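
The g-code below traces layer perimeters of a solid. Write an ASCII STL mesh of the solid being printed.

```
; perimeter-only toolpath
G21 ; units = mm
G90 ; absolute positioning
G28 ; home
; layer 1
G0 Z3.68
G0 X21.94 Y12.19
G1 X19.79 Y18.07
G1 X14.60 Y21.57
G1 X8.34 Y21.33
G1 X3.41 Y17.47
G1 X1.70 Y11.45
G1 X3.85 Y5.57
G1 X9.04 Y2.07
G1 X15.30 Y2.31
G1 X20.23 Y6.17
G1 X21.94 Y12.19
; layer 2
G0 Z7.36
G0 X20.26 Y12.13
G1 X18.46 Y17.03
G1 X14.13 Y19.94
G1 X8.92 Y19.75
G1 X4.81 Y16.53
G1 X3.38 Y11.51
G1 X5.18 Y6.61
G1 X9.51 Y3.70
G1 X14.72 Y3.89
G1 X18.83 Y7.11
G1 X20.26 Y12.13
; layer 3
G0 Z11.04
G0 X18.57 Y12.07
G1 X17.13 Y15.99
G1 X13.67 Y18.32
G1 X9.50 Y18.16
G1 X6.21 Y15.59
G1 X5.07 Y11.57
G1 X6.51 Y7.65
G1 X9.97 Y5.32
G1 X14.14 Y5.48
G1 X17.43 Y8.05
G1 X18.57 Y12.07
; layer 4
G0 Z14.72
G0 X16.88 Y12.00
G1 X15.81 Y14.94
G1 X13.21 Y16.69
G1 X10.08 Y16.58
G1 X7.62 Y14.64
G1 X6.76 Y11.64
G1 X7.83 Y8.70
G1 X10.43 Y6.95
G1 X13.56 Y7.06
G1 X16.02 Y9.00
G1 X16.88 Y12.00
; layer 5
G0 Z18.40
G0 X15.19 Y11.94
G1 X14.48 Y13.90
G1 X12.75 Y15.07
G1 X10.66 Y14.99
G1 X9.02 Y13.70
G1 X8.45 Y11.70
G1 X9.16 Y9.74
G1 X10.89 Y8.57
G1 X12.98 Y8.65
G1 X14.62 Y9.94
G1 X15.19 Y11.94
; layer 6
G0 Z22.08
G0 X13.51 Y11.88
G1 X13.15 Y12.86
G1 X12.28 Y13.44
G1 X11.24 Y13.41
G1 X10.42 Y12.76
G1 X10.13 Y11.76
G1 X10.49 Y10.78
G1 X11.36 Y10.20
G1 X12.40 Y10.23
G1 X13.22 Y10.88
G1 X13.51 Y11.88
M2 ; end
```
solid part
  facet normal 0.0000 0.0000 -1.0000
    outer loop
      vertex 15.06 23.19 0.00
      vertex 21.12 19.11 0.00
      vertex 23.63 12.25 0.00
    endloop
  endfacet
  facet normal 0.0000 0.0000 -1.0000
    outer loop
      vertex 7.76 22.92 0.00
      vertex 15.06 23.19 0.00
      vertex 23.63 12.25 0.00
    endloop
  endfacet
  facet normal 0.0000 0.0000 -1.0000
    outer loop
      vertex 2.01 18.41 0.00
      vertex 7.76 22.92 0.00
      vertex 23.63 12.25 0.00
    endloop
  endfacet
  facet normal 0.0000 0.0000 -1.0000
    outer loop
      vertex 0.01 11.39 0.00
      vertex 2.01 18.41 0.00
      vertex 23.63 12.25 0.00
    endloop
  endfacet
  facet normal 0.0000 0.0000 -1.0000
    outer loop
      vertex 2.52 4.53 0.00
      vertex 0.01 11.39 0.00
      vertex 23.63 12.25 0.00
    endloop
  endfacet
  facet normal 0.0000 0.0000 -1.0000
    outer loop
      vertex 8.58 0.45 0.00
      vertex 2.52 4.53 0.00
      vertex 23.63 12.25 0.00
    endloop
  endfacet
  facet normal 0.0000 0.0000 -1.0000
    outer loop
      vertex 15.88 0.72 0.00
      vertex 8.58 0.45 0.00
      vertex 23.63 12.25 0.00
    endloop
  endfacet
  facet normal 0.0000 0.0000 -1.0000
    outer loop
      vertex 21.63 5.23 0.00
      vertex 15.88 0.72 0.00
      vertex 23.63 12.25 0.00
    endloop
  endfacet
  facet normal 0.8608 0.3149 0.3999
    outer loop
      vertex 23.63 12.25 0.00
      vertex 21.12 19.11 0.00
      vertex 11.82 11.82 25.76
    endloop
  endfacet
  facet normal 0.5119 0.7603 0.4000
    outer loop
      vertex 21.12 19.11 0.00
      vertex 15.06 23.19 0.00
      vertex 11.82 11.82 25.76
    endloop
  endfacet
  facet normal -0.0339 0.9159 0.4000
    outer loop
      vertex 15.06 23.19 0.00
      vertex 7.76 22.92 0.00
      vertex 11.82 11.82 25.76
    endloop
  endfacet
  facet normal -0.5657 0.7212 0.3999
    outer loop
      vertex 7.76 22.92 0.00
      vertex 2.01 18.41 0.00
      vertex 11.82 11.82 25.76
    endloop
  endfacet
  facet normal -0.8815 0.2511 0.3999
    outer loop
      vertex 2.01 18.41 0.00
      vertex 0.01 11.39 0.00
      vertex 11.82 11.82 25.76
    endloop
  endfacet
  facet normal -0.8608 -0.3149 0.3999
    outer loop
      vertex 0.01 11.39 0.00
      vertex 2.52 4.53 0.00
      vertex 11.82 11.82 25.76
    endloop
  endfacet
  facet normal -0.5119 -0.7603 0.4000
    outer loop
      vertex 2.52 4.53 0.00
      vertex 8.58 0.45 0.00
      vertex 11.82 11.82 25.76
    endloop
  endfacet
  facet normal 0.0339 -0.9159 0.4000
    outer loop
      vertex 8.58 0.45 0.00
      vertex 15.88 0.72 0.00
      vertex 11.82 11.82 25.76
    endloop
  endfacet
  facet normal 0.5657 -0.7212 0.3999
    outer loop
      vertex 15.88 0.72 0.00
      vertex 21.63 5.23 0.00
      vertex 11.82 11.82 25.76
    endloop
  endfacet
  facet normal 0.8815 -0.2511 0.3999
    outer loop
      vertex 21.63 5.23 0.00
      vertex 23.63 12.25 0.00
      vertex 11.82 11.82 25.76
    endloop
  endfacet
endsolid part

The G0 Z moves step by Δz≈3.68 mm. The G1 loops shrink linearly with z, so the solid tapers from its base footprint up to z≈25.8. Closing with a flat bottom cap and the tapered top and triangulating gives 18 facets — a regular 10-sided pyramid, base circumscribed radius ≈ 11.8 mm, apex at z ≈ 25.8 mm.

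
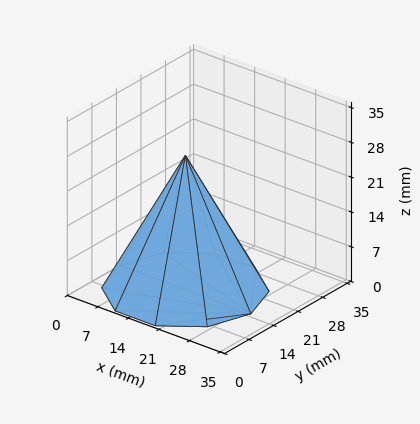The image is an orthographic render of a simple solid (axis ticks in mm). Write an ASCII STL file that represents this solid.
Reading the render: the shape is a regular 10-sided pyramid, base circumscribed radius ≈ 15 mm, apex at z ≈ 27 mm (dimensions read to the nearest mm from the axis ticks). For the STL, each face is triangulated and given an outward normal.

solid part
  facet normal 0.0000 0.0000 -1.0000
    outer loop
      vertex 19.6 29.3 0.0
      vertex 27.1 23.8 0.0
      vertex 30.0 15.0 0.0
    endloop
  endfacet
  facet normal 0.0000 0.0000 -1.0000
    outer loop
      vertex 10.4 29.3 0.0
      vertex 19.6 29.3 0.0
      vertex 30.0 15.0 0.0
    endloop
  endfacet
  facet normal 0.0000 0.0000 -1.0000
    outer loop
      vertex 2.9 23.8 0.0
      vertex 10.4 29.3 0.0
      vertex 30.0 15.0 0.0
    endloop
  endfacet
  facet normal 0.0000 0.0000 -1.0000
    outer loop
      vertex 0.0 15.0 0.0
      vertex 2.9 23.8 0.0
      vertex 30.0 15.0 0.0
    endloop
  endfacet
  facet normal 0.0000 0.0000 -1.0000
    outer loop
      vertex 2.9 6.2 0.0
      vertex 0.0 15.0 0.0
      vertex 30.0 15.0 0.0
    endloop
  endfacet
  facet normal 0.0000 0.0000 -1.0000
    outer loop
      vertex 10.4 0.7 0.0
      vertex 2.9 6.2 0.0
      vertex 30.0 15.0 0.0
    endloop
  endfacet
  facet normal 0.0000 0.0000 -1.0000
    outer loop
      vertex 19.6 0.7 0.0
      vertex 10.4 0.7 0.0
      vertex 30.0 15.0 0.0
    endloop
  endfacet
  facet normal 0.0000 0.0000 -1.0000
    outer loop
      vertex 27.1 6.2 0.0
      vertex 19.6 0.7 0.0
      vertex 30.0 15.0 0.0
    endloop
  endfacet
  facet normal 0.8400 0.2768 0.4667
    outer loop
      vertex 30.0 15.0 0.0
      vertex 27.1 23.8 0.0
      vertex 15.0 15.0 27.0
    endloop
  endfacet
  facet normal 0.5230 0.7132 0.4668
    outer loop
      vertex 27.1 23.8 0.0
      vertex 19.6 29.3 0.0
      vertex 15.0 15.0 27.0
    endloop
  endfacet
  facet normal 0.0000 0.8837 0.4680
    outer loop
      vertex 19.6 29.3 0.0
      vertex 10.4 29.3 0.0
      vertex 15.0 15.0 27.0
    endloop
  endfacet
  facet normal -0.5230 0.7132 0.4668
    outer loop
      vertex 10.4 29.3 0.0
      vertex 2.9 23.8 0.0
      vertex 15.0 15.0 27.0
    endloop
  endfacet
  facet normal -0.8400 0.2768 0.4667
    outer loop
      vertex 2.9 23.8 0.0
      vertex 0.0 15.0 0.0
      vertex 15.0 15.0 27.0
    endloop
  endfacet
  facet normal -0.8400 -0.2768 0.4667
    outer loop
      vertex 0.0 15.0 0.0
      vertex 2.9 6.2 0.0
      vertex 15.0 15.0 27.0
    endloop
  endfacet
  facet normal -0.5230 -0.7132 0.4668
    outer loop
      vertex 2.9 6.2 0.0
      vertex 10.4 0.7 0.0
      vertex 15.0 15.0 27.0
    endloop
  endfacet
  facet normal 0.0000 -0.8837 0.4680
    outer loop
      vertex 10.4 0.7 0.0
      vertex 19.6 0.7 0.0
      vertex 15.0 15.0 27.0
    endloop
  endfacet
  facet normal 0.5230 -0.7132 0.4668
    outer loop
      vertex 19.6 0.7 0.0
      vertex 27.1 6.2 0.0
      vertex 15.0 15.0 27.0
    endloop
  endfacet
  facet normal 0.8400 -0.2768 0.4667
    outer loop
      vertex 27.1 6.2 0.0
      vertex 30.0 15.0 0.0
      vertex 15.0 15.0 27.0
    endloop
  endfacet
endsolid part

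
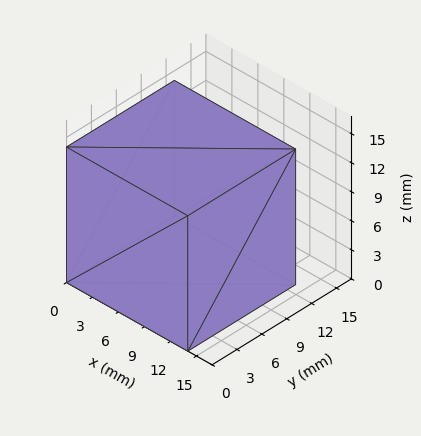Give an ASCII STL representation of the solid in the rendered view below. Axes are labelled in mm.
Reading the render: the shape is a rectangular box, roughly 14 × 13 mm footprint and 14 mm tall (dimensions read to the nearest mm from the axis ticks). For the STL, each face is triangulated and given an outward normal.

solid part
  facet normal 0.0000 0.0000 -1.0000
    outer loop
      vertex 14.000 13.000 0.000
      vertex 14.000 0.000 0.000
      vertex 0.000 0.000 0.000
    endloop
  endfacet
  facet normal 0.0000 0.0000 -1.0000
    outer loop
      vertex 0.000 13.000 0.000
      vertex 14.000 13.000 0.000
      vertex 0.000 0.000 0.000
    endloop
  endfacet
  facet normal 0.0000 0.0000 1.0000
    outer loop
      vertex 0.000 0.000 14.000
      vertex 14.000 0.000 14.000
      vertex 14.000 13.000 14.000
    endloop
  endfacet
  facet normal 0.0000 0.0000 1.0000
    outer loop
      vertex 0.000 0.000 14.000
      vertex 14.000 13.000 14.000
      vertex 0.000 13.000 14.000
    endloop
  endfacet
  facet normal 0.0000 -1.0000 0.0000
    outer loop
      vertex 0.000 0.000 0.000
      vertex 14.000 0.000 0.000
      vertex 14.000 0.000 14.000
    endloop
  endfacet
  facet normal 0.0000 -1.0000 0.0000
    outer loop
      vertex 0.000 0.000 0.000
      vertex 14.000 0.000 14.000
      vertex 0.000 0.000 14.000
    endloop
  endfacet
  facet normal 0.0000 1.0000 0.0000
    outer loop
      vertex 14.000 13.000 14.000
      vertex 14.000 13.000 0.000
      vertex 0.000 13.000 0.000
    endloop
  endfacet
  facet normal 0.0000 1.0000 0.0000
    outer loop
      vertex 0.000 13.000 14.000
      vertex 14.000 13.000 14.000
      vertex 0.000 13.000 0.000
    endloop
  endfacet
  facet normal -1.0000 0.0000 0.0000
    outer loop
      vertex 0.000 13.000 14.000
      vertex 0.000 13.000 0.000
      vertex 0.000 0.000 0.000
    endloop
  endfacet
  facet normal -1.0000 0.0000 0.0000
    outer loop
      vertex 0.000 0.000 14.000
      vertex 0.000 13.000 14.000
      vertex 0.000 0.000 0.000
    endloop
  endfacet
  facet normal 1.0000 0.0000 0.0000
    outer loop
      vertex 14.000 0.000 0.000
      vertex 14.000 13.000 0.000
      vertex 14.000 13.000 14.000
    endloop
  endfacet
  facet normal 1.0000 0.0000 0.0000
    outer loop
      vertex 14.000 0.000 0.000
      vertex 14.000 13.000 14.000
      vertex 14.000 0.000 14.000
    endloop
  endfacet
endsolid part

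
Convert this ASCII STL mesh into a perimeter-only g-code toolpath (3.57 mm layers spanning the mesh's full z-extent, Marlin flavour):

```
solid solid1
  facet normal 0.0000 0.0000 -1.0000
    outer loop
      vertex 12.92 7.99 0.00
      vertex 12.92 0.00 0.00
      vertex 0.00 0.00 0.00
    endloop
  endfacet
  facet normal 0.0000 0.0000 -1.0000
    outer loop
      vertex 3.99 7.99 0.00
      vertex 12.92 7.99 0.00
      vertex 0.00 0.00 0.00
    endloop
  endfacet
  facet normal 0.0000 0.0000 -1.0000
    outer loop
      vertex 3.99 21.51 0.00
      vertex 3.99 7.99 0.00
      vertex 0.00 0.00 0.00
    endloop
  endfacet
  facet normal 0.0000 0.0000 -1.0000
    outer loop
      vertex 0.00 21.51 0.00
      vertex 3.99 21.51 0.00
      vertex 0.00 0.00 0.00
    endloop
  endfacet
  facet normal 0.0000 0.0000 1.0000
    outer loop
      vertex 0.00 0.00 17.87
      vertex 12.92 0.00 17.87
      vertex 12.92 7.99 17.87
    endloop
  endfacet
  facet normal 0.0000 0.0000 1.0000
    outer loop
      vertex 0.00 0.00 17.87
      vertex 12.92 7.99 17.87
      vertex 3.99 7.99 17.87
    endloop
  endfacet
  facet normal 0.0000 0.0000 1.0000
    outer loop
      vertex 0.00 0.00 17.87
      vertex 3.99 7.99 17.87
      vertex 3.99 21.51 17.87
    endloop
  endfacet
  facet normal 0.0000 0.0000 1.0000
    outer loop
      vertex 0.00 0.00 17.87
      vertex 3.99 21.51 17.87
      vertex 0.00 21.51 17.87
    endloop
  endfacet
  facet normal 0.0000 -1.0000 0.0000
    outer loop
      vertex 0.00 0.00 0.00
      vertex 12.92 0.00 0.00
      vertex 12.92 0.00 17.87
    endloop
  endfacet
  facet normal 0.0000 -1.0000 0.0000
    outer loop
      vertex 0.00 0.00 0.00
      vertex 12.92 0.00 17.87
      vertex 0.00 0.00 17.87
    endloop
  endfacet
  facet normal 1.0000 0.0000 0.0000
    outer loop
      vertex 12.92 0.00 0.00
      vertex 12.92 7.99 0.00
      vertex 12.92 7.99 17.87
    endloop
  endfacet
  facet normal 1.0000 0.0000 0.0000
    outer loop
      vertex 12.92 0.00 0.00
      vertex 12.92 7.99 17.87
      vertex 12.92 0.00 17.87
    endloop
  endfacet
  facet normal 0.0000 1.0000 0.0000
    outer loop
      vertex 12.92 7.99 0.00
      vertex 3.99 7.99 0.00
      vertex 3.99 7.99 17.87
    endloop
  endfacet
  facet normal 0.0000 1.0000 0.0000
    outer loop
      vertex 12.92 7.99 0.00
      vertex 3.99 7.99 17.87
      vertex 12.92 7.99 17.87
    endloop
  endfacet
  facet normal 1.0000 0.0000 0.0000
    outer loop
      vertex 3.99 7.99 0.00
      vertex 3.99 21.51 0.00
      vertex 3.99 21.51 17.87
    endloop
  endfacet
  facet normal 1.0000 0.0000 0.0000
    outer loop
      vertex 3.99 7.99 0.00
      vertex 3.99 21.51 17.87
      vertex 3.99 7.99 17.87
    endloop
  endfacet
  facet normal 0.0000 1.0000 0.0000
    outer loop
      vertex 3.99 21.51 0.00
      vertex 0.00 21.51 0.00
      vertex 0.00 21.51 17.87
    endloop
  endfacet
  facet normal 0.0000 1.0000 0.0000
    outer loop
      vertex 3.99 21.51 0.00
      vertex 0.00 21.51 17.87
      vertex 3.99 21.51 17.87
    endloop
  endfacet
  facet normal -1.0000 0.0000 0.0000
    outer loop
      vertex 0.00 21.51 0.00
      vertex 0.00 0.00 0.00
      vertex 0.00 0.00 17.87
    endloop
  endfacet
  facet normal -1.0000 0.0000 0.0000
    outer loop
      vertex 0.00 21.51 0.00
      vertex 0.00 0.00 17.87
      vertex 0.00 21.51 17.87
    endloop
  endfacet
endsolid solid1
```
; perimeter-only toolpath
G21 ; units = mm
G90 ; absolute positioning
G28 ; home
; layer 1
G0 Z3.57
G0 X0.00 Y0.00
G1 X12.92 Y0.00
G1 X12.92 Y7.99
G1 X3.99 Y7.99
G1 X3.99 Y21.51
G1 X0.00 Y21.51
G1 X0.00 Y0.00
; layer 2
G0 Z7.15
G0 X0.00 Y0.00
G1 X12.92 Y0.00
G1 X12.92 Y7.99
G1 X3.99 Y7.99
G1 X3.99 Y21.51
G1 X0.00 Y21.51
G1 X0.00 Y0.00
; layer 3
G0 Z10.72
G0 X0.00 Y0.00
G1 X12.92 Y0.00
G1 X12.92 Y7.99
G1 X3.99 Y7.99
G1 X3.99 Y21.51
G1 X0.00 Y21.51
G1 X0.00 Y0.00
; layer 4
G0 Z14.30
G0 X0.00 Y0.00
G1 X12.92 Y0.00
G1 X12.92 Y7.99
G1 X3.99 Y7.99
G1 X3.99 Y21.51
G1 X0.00 Y21.51
G1 X0.00 Y0.00
; layer 5
G0 Z17.87
G0 X0.00 Y0.00
G1 X12.92 Y0.00
G1 X12.92 Y7.99
G1 X3.99 Y7.99
G1 X3.99 Y21.51
G1 X0.00 Y21.51
G1 X0.00 Y0.00
M2 ; end

The solid is an L-shaped prism: outer 12.9 × 21.5 mm, arm thicknesses ≈ 7.99 mm (horizontal) and 3.99 mm (vertical), extruded 17.9 mm in z. Slicing at Δz = 3.57 mm — 5 equal slices spanning the solid's height, so layer i sits at z = i·h/5 — gives 5 non-empty perimeters. Each is a 6-segment closed polygon; G0 lifts to the layer z and rapids to the start vertex, then G1 traces the edges.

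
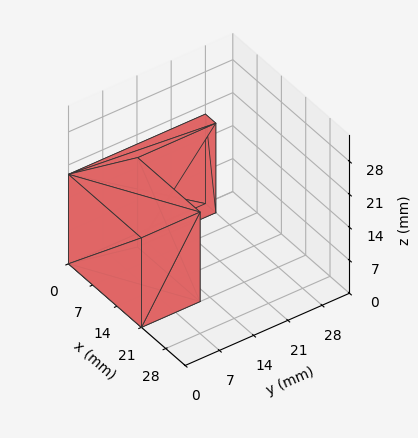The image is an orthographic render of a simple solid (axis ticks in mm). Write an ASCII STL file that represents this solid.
Reading the render: the shape is an L-shaped prism: outer 21 × 28 mm, arm thicknesses ≈ 12 mm (horizontal) and 3 mm (vertical), extruded 19 mm in z (dimensions read to the nearest mm from the axis ticks). For the STL, each face is triangulated and given an outward normal.

solid part
  facet normal 0.0000 0.0000 -1.0000
    outer loop
      vertex 21.0 12.0 0.0
      vertex 21.0 0.0 0.0
      vertex 0.0 0.0 0.0
    endloop
  endfacet
  facet normal 0.0000 0.0000 -1.0000
    outer loop
      vertex 3.0 12.0 0.0
      vertex 21.0 12.0 0.0
      vertex 0.0 0.0 0.0
    endloop
  endfacet
  facet normal 0.0000 0.0000 -1.0000
    outer loop
      vertex 3.0 28.0 0.0
      vertex 3.0 12.0 0.0
      vertex 0.0 0.0 0.0
    endloop
  endfacet
  facet normal 0.0000 0.0000 -1.0000
    outer loop
      vertex 0.0 28.0 0.0
      vertex 3.0 28.0 0.0
      vertex 0.0 0.0 0.0
    endloop
  endfacet
  facet normal 0.0000 0.0000 1.0000
    outer loop
      vertex 0.0 0.0 19.0
      vertex 21.0 0.0 19.0
      vertex 21.0 12.0 19.0
    endloop
  endfacet
  facet normal 0.0000 0.0000 1.0000
    outer loop
      vertex 0.0 0.0 19.0
      vertex 21.0 12.0 19.0
      vertex 3.0 12.0 19.0
    endloop
  endfacet
  facet normal 0.0000 0.0000 1.0000
    outer loop
      vertex 0.0 0.0 19.0
      vertex 3.0 12.0 19.0
      vertex 3.0 28.0 19.0
    endloop
  endfacet
  facet normal 0.0000 0.0000 1.0000
    outer loop
      vertex 0.0 0.0 19.0
      vertex 3.0 28.0 19.0
      vertex 0.0 28.0 19.0
    endloop
  endfacet
  facet normal 0.0000 -1.0000 0.0000
    outer loop
      vertex 0.0 0.0 0.0
      vertex 21.0 0.0 0.0
      vertex 21.0 0.0 19.0
    endloop
  endfacet
  facet normal 0.0000 -1.0000 0.0000
    outer loop
      vertex 0.0 0.0 0.0
      vertex 21.0 0.0 19.0
      vertex 0.0 0.0 19.0
    endloop
  endfacet
  facet normal 1.0000 0.0000 0.0000
    outer loop
      vertex 21.0 0.0 0.0
      vertex 21.0 12.0 0.0
      vertex 21.0 12.0 19.0
    endloop
  endfacet
  facet normal 1.0000 0.0000 0.0000
    outer loop
      vertex 21.0 0.0 0.0
      vertex 21.0 12.0 19.0
      vertex 21.0 0.0 19.0
    endloop
  endfacet
  facet normal 0.0000 1.0000 0.0000
    outer loop
      vertex 21.0 12.0 0.0
      vertex 3.0 12.0 0.0
      vertex 3.0 12.0 19.0
    endloop
  endfacet
  facet normal 0.0000 1.0000 0.0000
    outer loop
      vertex 21.0 12.0 0.0
      vertex 3.0 12.0 19.0
      vertex 21.0 12.0 19.0
    endloop
  endfacet
  facet normal 1.0000 0.0000 0.0000
    outer loop
      vertex 3.0 12.0 0.0
      vertex 3.0 28.0 0.0
      vertex 3.0 28.0 19.0
    endloop
  endfacet
  facet normal 1.0000 0.0000 0.0000
    outer loop
      vertex 3.0 12.0 0.0
      vertex 3.0 28.0 19.0
      vertex 3.0 12.0 19.0
    endloop
  endfacet
  facet normal 0.0000 1.0000 0.0000
    outer loop
      vertex 3.0 28.0 0.0
      vertex 0.0 28.0 0.0
      vertex 0.0 28.0 19.0
    endloop
  endfacet
  facet normal 0.0000 1.0000 0.0000
    outer loop
      vertex 3.0 28.0 0.0
      vertex 0.0 28.0 19.0
      vertex 3.0 28.0 19.0
    endloop
  endfacet
  facet normal -1.0000 0.0000 0.0000
    outer loop
      vertex 0.0 28.0 0.0
      vertex 0.0 0.0 0.0
      vertex 0.0 0.0 19.0
    endloop
  endfacet
  facet normal -1.0000 0.0000 0.0000
    outer loop
      vertex 0.0 28.0 0.0
      vertex 0.0 0.0 19.0
      vertex 0.0 28.0 19.0
    endloop
  endfacet
endsolid part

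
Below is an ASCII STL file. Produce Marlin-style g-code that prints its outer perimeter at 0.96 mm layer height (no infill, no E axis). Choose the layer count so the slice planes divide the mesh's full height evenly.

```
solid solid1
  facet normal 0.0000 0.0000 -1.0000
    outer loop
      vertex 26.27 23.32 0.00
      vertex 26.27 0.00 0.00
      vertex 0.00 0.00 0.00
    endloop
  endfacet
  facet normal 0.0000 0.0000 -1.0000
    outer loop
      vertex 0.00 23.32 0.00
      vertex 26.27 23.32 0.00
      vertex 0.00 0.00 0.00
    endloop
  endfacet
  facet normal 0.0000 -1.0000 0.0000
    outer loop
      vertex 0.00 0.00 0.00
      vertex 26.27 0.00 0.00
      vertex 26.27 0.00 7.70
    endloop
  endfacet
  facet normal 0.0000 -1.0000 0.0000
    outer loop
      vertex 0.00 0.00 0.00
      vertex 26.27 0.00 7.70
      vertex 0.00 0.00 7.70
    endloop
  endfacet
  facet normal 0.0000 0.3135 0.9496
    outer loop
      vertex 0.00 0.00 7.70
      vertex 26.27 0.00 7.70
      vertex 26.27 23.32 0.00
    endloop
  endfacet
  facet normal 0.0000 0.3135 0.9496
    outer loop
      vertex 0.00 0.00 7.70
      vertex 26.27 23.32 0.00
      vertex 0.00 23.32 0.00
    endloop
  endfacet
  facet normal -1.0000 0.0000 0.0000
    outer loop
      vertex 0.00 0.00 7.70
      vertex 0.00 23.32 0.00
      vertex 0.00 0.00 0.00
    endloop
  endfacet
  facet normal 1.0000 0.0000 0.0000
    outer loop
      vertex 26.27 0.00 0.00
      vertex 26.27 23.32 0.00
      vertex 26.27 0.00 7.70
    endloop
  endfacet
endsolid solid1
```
; perimeter-only toolpath
G21 ; units = mm
G90 ; absolute positioning
G28 ; home
; layer 1
G0 Z0.96
G0 X0.00 Y0.00
G1 X26.27 Y0.00
G1 X26.27 Y20.41
G1 X0.00 Y20.41
G1 X0.00 Y0.00
; layer 2
G0 Z1.93
G0 X0.00 Y0.00
G1 X26.27 Y0.00
G1 X26.27 Y17.49
G1 X0.00 Y17.49
G1 X0.00 Y0.00
; layer 3
G0 Z2.89
G0 X0.00 Y0.00
G1 X26.27 Y0.00
G1 X26.27 Y14.57
G1 X0.00 Y14.57
G1 X0.00 Y0.00
; layer 4
G0 Z3.85
G0 X0.00 Y0.00
G1 X26.27 Y0.00
G1 X26.27 Y11.66
G1 X0.00 Y11.66
G1 X0.00 Y0.00
; layer 5
G0 Z4.81
G0 X0.00 Y0.00
G1 X26.27 Y0.00
G1 X26.27 Y8.75
G1 X0.00 Y8.75
G1 X0.00 Y0.00
; layer 6
G0 Z5.78
G0 X0.00 Y0.00
G1 X26.27 Y0.00
G1 X26.27 Y5.83
G1 X0.00 Y5.83
G1 X0.00 Y0.00
; layer 7
G0 Z6.74
G0 X0.00 Y0.00
G1 X26.27 Y0.00
G1 X26.27 Y2.92
G1 X0.00 Y2.92
G1 X0.00 Y0.00
M2 ; end

The solid is a wedge (ramp): 26.3 × 23.3 mm base, rising to 7.7 mm along the y=0 edge and sloping linearly to z=0 at y=23.3. Slicing at Δz = 0.96 mm — 8 equal slices spanning the solid's height, so layer i sits at z = i·h/8 — gives 7 non-empty perimeters. Each is a 4-segment closed polygon; G0 lifts to the layer z and rapids to the start vertex, then G1 traces the edges. The cross-section shrinks linearly with z (the slice at the apex is degenerate and omitted).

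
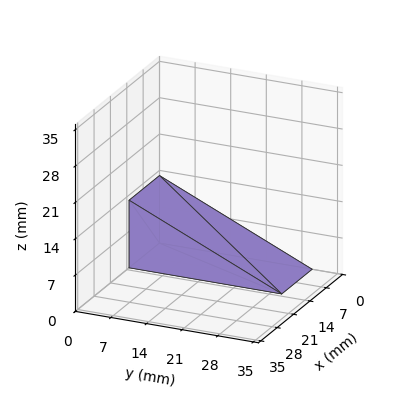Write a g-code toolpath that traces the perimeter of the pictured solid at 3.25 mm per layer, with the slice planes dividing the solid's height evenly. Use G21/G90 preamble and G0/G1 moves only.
Reading the render: the shape is a wedge (ramp): 13 × 30 mm base, rising to 13 mm along the y=0 edge and sloping linearly to z=0 at y=30 (dimensions read to the nearest mm from the axis ticks). For the g-code, the solid's height is divided into equal slices at the stated Δz and each level perimeter traced with G1 moves after a G0 lift.

; perimeter-only toolpath
G21 ; units = mm
G90 ; absolute positioning
G28 ; home
; layer 1
G0 Z3.25
G0 X0.00 Y0.00
G1 X13.00 Y0.00
G1 X13.00 Y22.50
G1 X0.00 Y22.50
G1 X0.00 Y0.00
; layer 2
G0 Z6.50
G0 X0.00 Y0.00
G1 X13.00 Y0.00
G1 X13.00 Y15.00
G1 X0.00 Y15.00
G1 X0.00 Y0.00
; layer 3
G0 Z9.75
G0 X0.00 Y0.00
G1 X13.00 Y0.00
G1 X13.00 Y7.50
G1 X0.00 Y7.50
G1 X0.00 Y0.00
M2 ; end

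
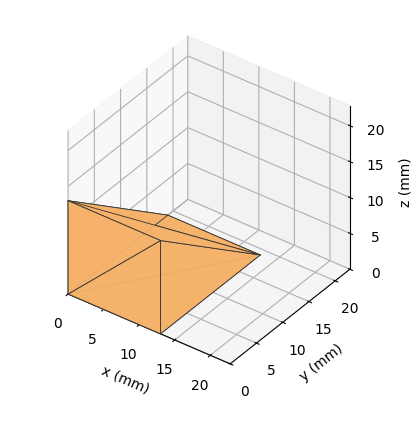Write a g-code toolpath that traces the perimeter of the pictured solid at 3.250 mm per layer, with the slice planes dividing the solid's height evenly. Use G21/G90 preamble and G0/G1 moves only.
Reading the render: the shape is a wedge (ramp): 13 × 19 mm base, rising to 13 mm along the y=0 edge and sloping linearly to z=0 at y=19 (dimensions read to the nearest mm from the axis ticks). For the g-code, the solid's height is divided into equal slices at the stated Δz and each level perimeter traced with G1 moves after a G0 lift.

; perimeter-only toolpath
G21 ; units = mm
G90 ; absolute positioning
G28 ; home
; layer 1
G0 Z3.250
G0 X0.000 Y0.000
G1 X13.000 Y0.000
G1 X13.000 Y14.250
G1 X0.000 Y14.250
G1 X0.000 Y0.000
; layer 2
G0 Z6.500
G0 X0.000 Y0.000
G1 X13.000 Y0.000
G1 X13.000 Y9.500
G1 X0.000 Y9.500
G1 X0.000 Y0.000
; layer 3
G0 Z9.750
G0 X0.000 Y0.000
G1 X13.000 Y0.000
G1 X13.000 Y4.750
G1 X0.000 Y4.750
G1 X0.000 Y0.000
M2 ; end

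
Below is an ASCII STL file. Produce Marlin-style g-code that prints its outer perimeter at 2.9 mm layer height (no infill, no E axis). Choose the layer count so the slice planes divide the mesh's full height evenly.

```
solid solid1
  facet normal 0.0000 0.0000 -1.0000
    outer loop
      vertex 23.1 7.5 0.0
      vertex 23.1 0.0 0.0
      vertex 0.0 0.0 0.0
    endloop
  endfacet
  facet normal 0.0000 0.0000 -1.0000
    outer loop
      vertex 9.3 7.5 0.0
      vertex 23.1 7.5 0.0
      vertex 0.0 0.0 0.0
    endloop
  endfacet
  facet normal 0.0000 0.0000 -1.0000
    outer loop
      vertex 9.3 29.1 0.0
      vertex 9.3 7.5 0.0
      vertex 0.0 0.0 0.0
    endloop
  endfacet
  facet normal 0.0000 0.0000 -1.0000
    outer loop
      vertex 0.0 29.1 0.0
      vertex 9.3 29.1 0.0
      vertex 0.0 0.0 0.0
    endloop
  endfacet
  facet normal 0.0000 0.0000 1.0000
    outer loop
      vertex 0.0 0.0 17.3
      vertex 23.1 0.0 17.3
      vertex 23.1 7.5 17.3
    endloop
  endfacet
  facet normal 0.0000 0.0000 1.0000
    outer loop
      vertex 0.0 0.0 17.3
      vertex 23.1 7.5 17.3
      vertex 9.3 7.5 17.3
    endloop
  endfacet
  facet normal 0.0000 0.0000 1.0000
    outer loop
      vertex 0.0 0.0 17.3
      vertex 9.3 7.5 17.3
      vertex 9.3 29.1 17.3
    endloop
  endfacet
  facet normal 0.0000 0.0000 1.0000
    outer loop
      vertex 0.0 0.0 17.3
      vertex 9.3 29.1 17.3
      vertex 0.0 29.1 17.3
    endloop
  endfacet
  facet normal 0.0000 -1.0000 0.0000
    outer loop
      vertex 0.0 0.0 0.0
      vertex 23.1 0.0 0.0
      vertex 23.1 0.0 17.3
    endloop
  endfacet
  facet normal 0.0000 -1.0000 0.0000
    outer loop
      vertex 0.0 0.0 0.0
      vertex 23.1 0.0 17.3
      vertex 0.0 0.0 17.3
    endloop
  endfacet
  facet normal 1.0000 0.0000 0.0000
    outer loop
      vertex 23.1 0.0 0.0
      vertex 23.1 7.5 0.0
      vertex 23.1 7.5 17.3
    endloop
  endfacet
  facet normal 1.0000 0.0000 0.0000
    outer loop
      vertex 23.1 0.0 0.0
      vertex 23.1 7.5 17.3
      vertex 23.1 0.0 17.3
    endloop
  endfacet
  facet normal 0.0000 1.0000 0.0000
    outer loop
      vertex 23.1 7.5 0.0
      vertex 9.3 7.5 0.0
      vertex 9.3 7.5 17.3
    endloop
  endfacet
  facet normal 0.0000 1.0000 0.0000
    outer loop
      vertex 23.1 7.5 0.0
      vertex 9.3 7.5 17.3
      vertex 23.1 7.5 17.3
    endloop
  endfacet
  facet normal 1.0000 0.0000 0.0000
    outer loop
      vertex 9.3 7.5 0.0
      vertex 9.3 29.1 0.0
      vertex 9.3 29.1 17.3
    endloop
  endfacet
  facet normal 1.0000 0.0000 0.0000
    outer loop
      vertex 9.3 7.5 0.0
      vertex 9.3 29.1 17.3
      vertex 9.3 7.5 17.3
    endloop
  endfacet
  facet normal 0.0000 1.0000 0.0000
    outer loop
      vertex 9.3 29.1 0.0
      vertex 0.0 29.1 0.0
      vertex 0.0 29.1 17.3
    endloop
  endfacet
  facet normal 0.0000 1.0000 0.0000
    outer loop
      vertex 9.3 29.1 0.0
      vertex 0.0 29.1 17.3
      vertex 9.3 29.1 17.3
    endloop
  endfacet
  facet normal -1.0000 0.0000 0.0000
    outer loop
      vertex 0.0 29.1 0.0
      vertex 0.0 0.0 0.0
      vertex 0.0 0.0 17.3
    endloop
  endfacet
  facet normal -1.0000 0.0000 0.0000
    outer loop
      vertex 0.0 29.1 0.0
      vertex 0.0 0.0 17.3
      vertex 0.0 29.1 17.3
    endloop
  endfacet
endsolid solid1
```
; perimeter-only toolpath
G21 ; units = mm
G90 ; absolute positioning
G28 ; home
; layer 1
G0 Z2.9
G0 X0.0 Y0.0
G1 X23.1 Y0.0
G1 X23.1 Y7.5
G1 X9.3 Y7.5
G1 X9.3 Y29.1
G1 X0.0 Y29.1
G1 X0.0 Y0.0
; layer 2
G0 Z5.8
G0 X0.0 Y0.0
G1 X23.1 Y0.0
G1 X23.1 Y7.5
G1 X9.3 Y7.5
G1 X9.3 Y29.1
G1 X0.0 Y29.1
G1 X0.0 Y0.0
; layer 3
G0 Z8.7
G0 X0.0 Y0.0
G1 X23.1 Y0.0
G1 X23.1 Y7.5
G1 X9.3 Y7.5
G1 X9.3 Y29.1
G1 X0.0 Y29.1
G1 X0.0 Y0.0
; layer 4
G0 Z11.5
G0 X0.0 Y0.0
G1 X23.1 Y0.0
G1 X23.1 Y7.5
G1 X9.3 Y7.5
G1 X9.3 Y29.1
G1 X0.0 Y29.1
G1 X0.0 Y0.0
; layer 5
G0 Z14.4
G0 X0.0 Y0.0
G1 X23.1 Y0.0
G1 X23.1 Y7.5
G1 X9.3 Y7.5
G1 X9.3 Y29.1
G1 X0.0 Y29.1
G1 X0.0 Y0.0
; layer 6
G0 Z17.3
G0 X0.0 Y0.0
G1 X23.1 Y0.0
G1 X23.1 Y7.5
G1 X9.3 Y7.5
G1 X9.3 Y29.1
G1 X0.0 Y29.1
G1 X0.0 Y0.0
M2 ; end

The solid is an L-shaped prism: outer 23.1 × 29.1 mm, arm thicknesses ≈ 7.5 mm (horizontal) and 9.3 mm (vertical), extruded 17.3 mm in z. Slicing at Δz = 2.9 mm — 6 equal slices spanning the solid's height, so layer i sits at z = i·h/6 — gives 6 non-empty perimeters. Each is a 6-segment closed polygon; G0 lifts to the layer z and rapids to the start vertex, then G1 traces the edges.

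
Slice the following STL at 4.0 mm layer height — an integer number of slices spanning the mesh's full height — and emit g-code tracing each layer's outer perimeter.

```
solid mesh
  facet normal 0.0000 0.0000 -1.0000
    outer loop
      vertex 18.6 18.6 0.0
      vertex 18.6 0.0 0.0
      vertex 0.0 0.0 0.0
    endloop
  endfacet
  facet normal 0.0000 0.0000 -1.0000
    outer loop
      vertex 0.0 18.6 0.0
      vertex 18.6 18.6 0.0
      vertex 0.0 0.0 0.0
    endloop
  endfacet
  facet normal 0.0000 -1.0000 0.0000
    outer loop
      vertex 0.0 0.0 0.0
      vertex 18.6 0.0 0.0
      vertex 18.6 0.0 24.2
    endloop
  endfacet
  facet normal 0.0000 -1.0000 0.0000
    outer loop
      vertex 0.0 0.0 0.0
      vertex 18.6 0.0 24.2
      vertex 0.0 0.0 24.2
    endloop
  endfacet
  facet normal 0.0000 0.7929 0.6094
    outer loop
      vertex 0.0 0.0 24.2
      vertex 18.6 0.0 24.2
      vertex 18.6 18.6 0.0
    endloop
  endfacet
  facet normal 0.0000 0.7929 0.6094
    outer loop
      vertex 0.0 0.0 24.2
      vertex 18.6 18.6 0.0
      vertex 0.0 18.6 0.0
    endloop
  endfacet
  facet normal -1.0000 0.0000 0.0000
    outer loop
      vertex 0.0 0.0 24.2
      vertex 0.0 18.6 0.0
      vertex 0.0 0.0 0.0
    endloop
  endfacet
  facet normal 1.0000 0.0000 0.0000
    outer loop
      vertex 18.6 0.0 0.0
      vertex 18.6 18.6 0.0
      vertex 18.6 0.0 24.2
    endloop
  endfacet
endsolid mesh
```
; perimeter-only toolpath
G21 ; units = mm
G90 ; absolute positioning
G28 ; home
; layer 1
G0 Z4.0
G0 X0.0 Y0.0
G1 X18.6 Y0.0
G1 X18.6 Y15.5
G1 X0.0 Y15.5
G1 X0.0 Y0.0
; layer 2
G0 Z8.1
G0 X0.0 Y0.0
G1 X18.6 Y0.0
G1 X18.6 Y12.4
G1 X0.0 Y12.4
G1 X0.0 Y0.0
; layer 3
G0 Z12.1
G0 X0.0 Y0.0
G1 X18.6 Y0.0
G1 X18.6 Y9.3
G1 X0.0 Y9.3
G1 X0.0 Y0.0
; layer 4
G0 Z16.1
G0 X0.0 Y0.0
G1 X18.6 Y0.0
G1 X18.6 Y6.2
G1 X0.0 Y6.2
G1 X0.0 Y0.0
; layer 5
G0 Z20.2
G0 X0.0 Y0.0
G1 X18.6 Y0.0
G1 X18.6 Y3.1
G1 X0.0 Y3.1
G1 X0.0 Y0.0
M2 ; end

The solid is a wedge (ramp): 18.6 × 18.6 mm base, rising to 24.2 mm along the y=0 edge and sloping linearly to z=0 at y=18.6. Slicing at Δz = 4.0 mm — 6 equal slices spanning the solid's height, so layer i sits at z = i·h/6 — gives 5 non-empty perimeters. Each is a 4-segment closed polygon; G0 lifts to the layer z and rapids to the start vertex, then G1 traces the edges. The cross-section shrinks linearly with z (the slice at the apex is degenerate and omitted).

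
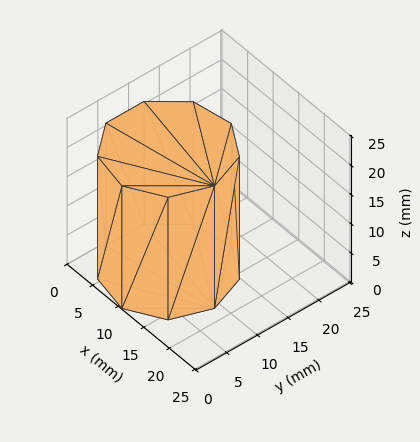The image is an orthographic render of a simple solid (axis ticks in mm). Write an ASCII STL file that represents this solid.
Reading the render: the shape is a regular 9-sided prism (a cylinder approximated with 9 flat sides), circumscribed radius ≈ 9 mm, height ≈ 21 mm (dimensions read to the nearest mm from the axis ticks). For the STL, each face is triangulated and given an outward normal.

solid part
  facet normal 0.0000 0.0000 -1.0000
    outer loop
      vertex 10.6 17.9 0.0
      vertex 15.9 14.8 0.0
      vertex 18.0 9.0 0.0
    endloop
  endfacet
  facet normal 0.0000 0.0000 -1.0000
    outer loop
      vertex 4.5 16.8 0.0
      vertex 10.6 17.9 0.0
      vertex 18.0 9.0 0.0
    endloop
  endfacet
  facet normal 0.0000 0.0000 -1.0000
    outer loop
      vertex 0.5 12.1 0.0
      vertex 4.5 16.8 0.0
      vertex 18.0 9.0 0.0
    endloop
  endfacet
  facet normal 0.0000 0.0000 -1.0000
    outer loop
      vertex 0.5 5.9 0.0
      vertex 0.5 12.1 0.0
      vertex 18.0 9.0 0.0
    endloop
  endfacet
  facet normal 0.0000 0.0000 -1.0000
    outer loop
      vertex 4.5 1.2 0.0
      vertex 0.5 5.9 0.0
      vertex 18.0 9.0 0.0
    endloop
  endfacet
  facet normal 0.0000 0.0000 -1.0000
    outer loop
      vertex 10.6 0.1 0.0
      vertex 4.5 1.2 0.0
      vertex 18.0 9.0 0.0
    endloop
  endfacet
  facet normal 0.0000 0.0000 -1.0000
    outer loop
      vertex 15.9 3.2 0.0
      vertex 10.6 0.1 0.0
      vertex 18.0 9.0 0.0
    endloop
  endfacet
  facet normal 0.0000 0.0000 1.0000
    outer loop
      vertex 18.0 9.0 21.0
      vertex 15.9 14.8 21.0
      vertex 10.6 17.9 21.0
    endloop
  endfacet
  facet normal 0.0000 0.0000 1.0000
    outer loop
      vertex 18.0 9.0 21.0
      vertex 10.6 17.9 21.0
      vertex 4.5 16.8 21.0
    endloop
  endfacet
  facet normal 0.0000 0.0000 1.0000
    outer loop
      vertex 18.0 9.0 21.0
      vertex 4.5 16.8 21.0
      vertex 0.5 12.1 21.0
    endloop
  endfacet
  facet normal 0.0000 0.0000 1.0000
    outer loop
      vertex 18.0 9.0 21.0
      vertex 0.5 12.1 21.0
      vertex 0.5 5.9 21.0
    endloop
  endfacet
  facet normal 0.0000 0.0000 1.0000
    outer loop
      vertex 18.0 9.0 21.0
      vertex 0.5 5.9 21.0
      vertex 4.5 1.2 21.0
    endloop
  endfacet
  facet normal 0.0000 0.0000 1.0000
    outer loop
      vertex 18.0 9.0 21.0
      vertex 4.5 1.2 21.0
      vertex 10.6 0.1 21.0
    endloop
  endfacet
  facet normal 0.0000 0.0000 1.0000
    outer loop
      vertex 18.0 9.0 21.0
      vertex 10.6 0.1 21.0
      vertex 15.9 3.2 21.0
    endloop
  endfacet
  facet normal 0.9403 0.3404 0.0000
    outer loop
      vertex 18.0 9.0 0.0
      vertex 15.9 14.8 0.0
      vertex 15.9 14.8 21.0
    endloop
  endfacet
  facet normal 0.9403 0.3404 0.0000
    outer loop
      vertex 18.0 9.0 0.0
      vertex 15.9 14.8 21.0
      vertex 18.0 9.0 21.0
    endloop
  endfacet
  facet normal 0.5049 0.8632 0.0000
    outer loop
      vertex 15.9 14.8 0.0
      vertex 10.6 17.9 0.0
      vertex 10.6 17.9 21.0
    endloop
  endfacet
  facet normal 0.5049 0.8632 0.0000
    outer loop
      vertex 15.9 14.8 0.0
      vertex 10.6 17.9 21.0
      vertex 15.9 14.8 21.0
    endloop
  endfacet
  facet normal -0.1775 0.9841 0.0000
    outer loop
      vertex 10.6 17.9 0.0
      vertex 4.5 16.8 0.0
      vertex 4.5 16.8 21.0
    endloop
  endfacet
  facet normal -0.1775 0.9841 0.0000
    outer loop
      vertex 10.6 17.9 0.0
      vertex 4.5 16.8 21.0
      vertex 10.6 17.9 21.0
    endloop
  endfacet
  facet normal -0.7615 0.6481 0.0000
    outer loop
      vertex 4.5 16.8 0.0
      vertex 0.5 12.1 0.0
      vertex 0.5 12.1 21.0
    endloop
  endfacet
  facet normal -0.7615 0.6481 0.0000
    outer loop
      vertex 4.5 16.8 0.0
      vertex 0.5 12.1 21.0
      vertex 4.5 16.8 21.0
    endloop
  endfacet
  facet normal -1.0000 0.0000 0.0000
    outer loop
      vertex 0.5 12.1 0.0
      vertex 0.5 5.9 0.0
      vertex 0.5 5.9 21.0
    endloop
  endfacet
  facet normal -1.0000 0.0000 0.0000
    outer loop
      vertex 0.5 12.1 0.0
      vertex 0.5 5.9 21.0
      vertex 0.5 12.1 21.0
    endloop
  endfacet
  facet normal -0.7615 -0.6481 0.0000
    outer loop
      vertex 0.5 5.9 0.0
      vertex 4.5 1.2 0.0
      vertex 4.5 1.2 21.0
    endloop
  endfacet
  facet normal -0.7615 -0.6481 0.0000
    outer loop
      vertex 0.5 5.9 0.0
      vertex 4.5 1.2 21.0
      vertex 0.5 5.9 21.0
    endloop
  endfacet
  facet normal -0.1775 -0.9841 0.0000
    outer loop
      vertex 4.5 1.2 0.0
      vertex 10.6 0.1 0.0
      vertex 10.6 0.1 21.0
    endloop
  endfacet
  facet normal -0.1775 -0.9841 0.0000
    outer loop
      vertex 4.5 1.2 0.0
      vertex 10.6 0.1 21.0
      vertex 4.5 1.2 21.0
    endloop
  endfacet
  facet normal 0.5049 -0.8632 0.0000
    outer loop
      vertex 10.6 0.1 0.0
      vertex 15.9 3.2 0.0
      vertex 15.9 3.2 21.0
    endloop
  endfacet
  facet normal 0.5049 -0.8632 0.0000
    outer loop
      vertex 10.6 0.1 0.0
      vertex 15.9 3.2 21.0
      vertex 10.6 0.1 21.0
    endloop
  endfacet
  facet normal 0.9403 -0.3404 0.0000
    outer loop
      vertex 15.9 3.2 0.0
      vertex 18.0 9.0 0.0
      vertex 18.0 9.0 21.0
    endloop
  endfacet
  facet normal 0.9403 -0.3404 0.0000
    outer loop
      vertex 15.9 3.2 0.0
      vertex 18.0 9.0 21.0
      vertex 15.9 3.2 21.0
    endloop
  endfacet
endsolid part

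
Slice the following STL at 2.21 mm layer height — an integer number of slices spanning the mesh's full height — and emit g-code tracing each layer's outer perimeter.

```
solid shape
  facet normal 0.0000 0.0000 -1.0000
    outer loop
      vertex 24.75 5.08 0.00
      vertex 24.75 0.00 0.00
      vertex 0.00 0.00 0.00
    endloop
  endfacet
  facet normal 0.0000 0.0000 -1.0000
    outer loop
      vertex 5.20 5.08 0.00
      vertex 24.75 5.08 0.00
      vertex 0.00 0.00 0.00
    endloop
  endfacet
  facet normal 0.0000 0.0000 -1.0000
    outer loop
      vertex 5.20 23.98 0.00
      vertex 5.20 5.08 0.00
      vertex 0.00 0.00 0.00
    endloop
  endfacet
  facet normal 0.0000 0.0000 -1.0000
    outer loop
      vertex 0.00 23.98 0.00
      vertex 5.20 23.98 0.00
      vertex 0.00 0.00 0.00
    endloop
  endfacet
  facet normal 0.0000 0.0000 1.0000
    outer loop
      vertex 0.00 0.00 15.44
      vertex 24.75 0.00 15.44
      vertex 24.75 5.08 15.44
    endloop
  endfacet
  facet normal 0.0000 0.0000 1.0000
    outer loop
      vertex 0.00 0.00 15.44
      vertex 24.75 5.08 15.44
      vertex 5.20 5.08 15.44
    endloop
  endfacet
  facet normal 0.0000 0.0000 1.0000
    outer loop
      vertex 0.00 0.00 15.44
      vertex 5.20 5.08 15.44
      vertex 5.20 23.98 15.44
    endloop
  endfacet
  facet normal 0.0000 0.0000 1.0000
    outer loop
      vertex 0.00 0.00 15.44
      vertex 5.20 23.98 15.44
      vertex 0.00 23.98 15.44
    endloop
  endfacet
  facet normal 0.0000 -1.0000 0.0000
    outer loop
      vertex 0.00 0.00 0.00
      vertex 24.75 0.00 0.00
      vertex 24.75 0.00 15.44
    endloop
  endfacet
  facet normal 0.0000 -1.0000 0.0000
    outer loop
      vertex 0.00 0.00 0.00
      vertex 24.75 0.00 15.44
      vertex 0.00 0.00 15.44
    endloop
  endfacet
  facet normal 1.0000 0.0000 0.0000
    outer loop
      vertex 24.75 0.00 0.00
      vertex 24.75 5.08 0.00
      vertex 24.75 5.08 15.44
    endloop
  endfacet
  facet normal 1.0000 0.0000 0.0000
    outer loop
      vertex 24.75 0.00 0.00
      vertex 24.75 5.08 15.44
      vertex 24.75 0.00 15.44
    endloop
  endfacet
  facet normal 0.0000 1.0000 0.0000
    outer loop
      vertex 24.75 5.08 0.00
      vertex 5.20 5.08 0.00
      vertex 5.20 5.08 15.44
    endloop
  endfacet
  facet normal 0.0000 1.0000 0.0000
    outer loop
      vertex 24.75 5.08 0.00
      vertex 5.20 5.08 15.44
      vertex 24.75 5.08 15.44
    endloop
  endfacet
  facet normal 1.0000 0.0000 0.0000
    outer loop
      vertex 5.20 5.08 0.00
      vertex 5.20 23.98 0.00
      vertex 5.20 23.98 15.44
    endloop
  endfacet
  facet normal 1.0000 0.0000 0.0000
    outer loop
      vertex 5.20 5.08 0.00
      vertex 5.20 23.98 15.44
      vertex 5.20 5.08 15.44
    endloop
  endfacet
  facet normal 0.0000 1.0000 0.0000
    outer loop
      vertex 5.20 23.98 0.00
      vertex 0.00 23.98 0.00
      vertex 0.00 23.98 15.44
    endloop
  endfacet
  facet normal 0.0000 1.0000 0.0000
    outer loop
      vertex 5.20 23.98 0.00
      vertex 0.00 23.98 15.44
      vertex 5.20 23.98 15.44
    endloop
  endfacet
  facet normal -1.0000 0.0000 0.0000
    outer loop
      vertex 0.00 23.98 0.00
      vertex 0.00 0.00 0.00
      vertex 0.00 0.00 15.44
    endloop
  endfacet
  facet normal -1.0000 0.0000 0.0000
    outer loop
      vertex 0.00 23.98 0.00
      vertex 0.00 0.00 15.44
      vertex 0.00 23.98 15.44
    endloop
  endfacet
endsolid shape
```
; perimeter-only toolpath
G21 ; units = mm
G90 ; absolute positioning
G28 ; home
; layer 1
G0 Z2.21
G0 X0.00 Y0.00
G1 X24.75 Y0.00
G1 X24.75 Y5.08
G1 X5.20 Y5.08
G1 X5.20 Y23.98
G1 X0.00 Y23.98
G1 X0.00 Y0.00
; layer 2
G0 Z4.41
G0 X0.00 Y0.00
G1 X24.75 Y0.00
G1 X24.75 Y5.08
G1 X5.20 Y5.08
G1 X5.20 Y23.98
G1 X0.00 Y23.98
G1 X0.00 Y0.00
; layer 3
G0 Z6.62
G0 X0.00 Y0.00
G1 X24.75 Y0.00
G1 X24.75 Y5.08
G1 X5.20 Y5.08
G1 X5.20 Y23.98
G1 X0.00 Y23.98
G1 X0.00 Y0.00
; layer 4
G0 Z8.82
G0 X0.00 Y0.00
G1 X24.75 Y0.00
G1 X24.75 Y5.08
G1 X5.20 Y5.08
G1 X5.20 Y23.98
G1 X0.00 Y23.98
G1 X0.00 Y0.00
; layer 5
G0 Z11.03
G0 X0.00 Y0.00
G1 X24.75 Y0.00
G1 X24.75 Y5.08
G1 X5.20 Y5.08
G1 X5.20 Y23.98
G1 X0.00 Y23.98
G1 X0.00 Y0.00
; layer 6
G0 Z13.23
G0 X0.00 Y0.00
G1 X24.75 Y0.00
G1 X24.75 Y5.08
G1 X5.20 Y5.08
G1 X5.20 Y23.98
G1 X0.00 Y23.98
G1 X0.00 Y0.00
; layer 7
G0 Z15.44
G0 X0.00 Y0.00
G1 X24.75 Y0.00
G1 X24.75 Y5.08
G1 X5.20 Y5.08
G1 X5.20 Y23.98
G1 X0.00 Y23.98
G1 X0.00 Y0.00
M2 ; end

The solid is an L-shaped prism: outer 24.8 × 24 mm, arm thicknesses ≈ 5.08 mm (horizontal) and 5.2 mm (vertical), extruded 15.4 mm in z. Slicing at Δz = 2.21 mm — 7 equal slices spanning the solid's height, so layer i sits at z = i·h/7 — gives 7 non-empty perimeters. Each is a 6-segment closed polygon; G0 lifts to the layer z and rapids to the start vertex, then G1 traces the edges.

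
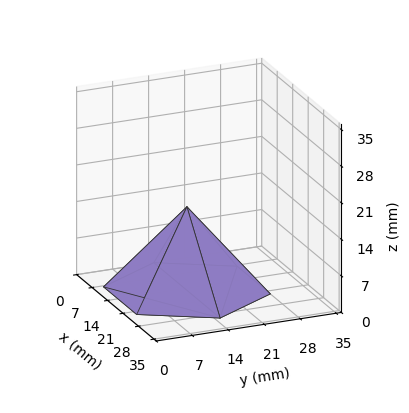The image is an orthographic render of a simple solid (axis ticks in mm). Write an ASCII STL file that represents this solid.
Reading the render: the shape is a regular 6-sided pyramid, base circumscribed radius ≈ 15 mm, apex at z ≈ 16 mm (dimensions read to the nearest mm from the axis ticks). For the STL, each face is triangulated and given an outward normal.

solid part
  facet normal 0.0000 0.0000 -1.0000
    outer loop
      vertex 7.500 27.990 0.000
      vertex 22.500 27.990 0.000
      vertex 30.000 15.000 0.000
    endloop
  endfacet
  facet normal 0.0000 0.0000 -1.0000
    outer loop
      vertex 0.000 15.000 0.000
      vertex 7.500 27.990 0.000
      vertex 30.000 15.000 0.000
    endloop
  endfacet
  facet normal 0.0000 0.0000 -1.0000
    outer loop
      vertex 7.500 2.010 0.000
      vertex 0.000 15.000 0.000
      vertex 30.000 15.000 0.000
    endloop
  endfacet
  facet normal 0.0000 0.0000 -1.0000
    outer loop
      vertex 22.500 2.010 0.000
      vertex 7.500 2.010 0.000
      vertex 30.000 15.000 0.000
    endloop
  endfacet
  facet normal 0.6723 0.3882 0.6303
    outer loop
      vertex 30.000 15.000 0.000
      vertex 22.500 27.990 0.000
      vertex 15.000 15.000 16.000
    endloop
  endfacet
  facet normal 0.0000 0.7764 0.6303
    outer loop
      vertex 22.500 27.990 0.000
      vertex 7.500 27.990 0.000
      vertex 15.000 15.000 16.000
    endloop
  endfacet
  facet normal -0.6723 0.3882 0.6303
    outer loop
      vertex 7.500 27.990 0.000
      vertex 0.000 15.000 0.000
      vertex 15.000 15.000 16.000
    endloop
  endfacet
  facet normal -0.6723 -0.3882 0.6303
    outer loop
      vertex 0.000 15.000 0.000
      vertex 7.500 2.010 0.000
      vertex 15.000 15.000 16.000
    endloop
  endfacet
  facet normal 0.0000 -0.7764 0.6303
    outer loop
      vertex 7.500 2.010 0.000
      vertex 22.500 2.010 0.000
      vertex 15.000 15.000 16.000
    endloop
  endfacet
  facet normal 0.6723 -0.3882 0.6303
    outer loop
      vertex 22.500 2.010 0.000
      vertex 30.000 15.000 0.000
      vertex 15.000 15.000 16.000
    endloop
  endfacet
endsolid part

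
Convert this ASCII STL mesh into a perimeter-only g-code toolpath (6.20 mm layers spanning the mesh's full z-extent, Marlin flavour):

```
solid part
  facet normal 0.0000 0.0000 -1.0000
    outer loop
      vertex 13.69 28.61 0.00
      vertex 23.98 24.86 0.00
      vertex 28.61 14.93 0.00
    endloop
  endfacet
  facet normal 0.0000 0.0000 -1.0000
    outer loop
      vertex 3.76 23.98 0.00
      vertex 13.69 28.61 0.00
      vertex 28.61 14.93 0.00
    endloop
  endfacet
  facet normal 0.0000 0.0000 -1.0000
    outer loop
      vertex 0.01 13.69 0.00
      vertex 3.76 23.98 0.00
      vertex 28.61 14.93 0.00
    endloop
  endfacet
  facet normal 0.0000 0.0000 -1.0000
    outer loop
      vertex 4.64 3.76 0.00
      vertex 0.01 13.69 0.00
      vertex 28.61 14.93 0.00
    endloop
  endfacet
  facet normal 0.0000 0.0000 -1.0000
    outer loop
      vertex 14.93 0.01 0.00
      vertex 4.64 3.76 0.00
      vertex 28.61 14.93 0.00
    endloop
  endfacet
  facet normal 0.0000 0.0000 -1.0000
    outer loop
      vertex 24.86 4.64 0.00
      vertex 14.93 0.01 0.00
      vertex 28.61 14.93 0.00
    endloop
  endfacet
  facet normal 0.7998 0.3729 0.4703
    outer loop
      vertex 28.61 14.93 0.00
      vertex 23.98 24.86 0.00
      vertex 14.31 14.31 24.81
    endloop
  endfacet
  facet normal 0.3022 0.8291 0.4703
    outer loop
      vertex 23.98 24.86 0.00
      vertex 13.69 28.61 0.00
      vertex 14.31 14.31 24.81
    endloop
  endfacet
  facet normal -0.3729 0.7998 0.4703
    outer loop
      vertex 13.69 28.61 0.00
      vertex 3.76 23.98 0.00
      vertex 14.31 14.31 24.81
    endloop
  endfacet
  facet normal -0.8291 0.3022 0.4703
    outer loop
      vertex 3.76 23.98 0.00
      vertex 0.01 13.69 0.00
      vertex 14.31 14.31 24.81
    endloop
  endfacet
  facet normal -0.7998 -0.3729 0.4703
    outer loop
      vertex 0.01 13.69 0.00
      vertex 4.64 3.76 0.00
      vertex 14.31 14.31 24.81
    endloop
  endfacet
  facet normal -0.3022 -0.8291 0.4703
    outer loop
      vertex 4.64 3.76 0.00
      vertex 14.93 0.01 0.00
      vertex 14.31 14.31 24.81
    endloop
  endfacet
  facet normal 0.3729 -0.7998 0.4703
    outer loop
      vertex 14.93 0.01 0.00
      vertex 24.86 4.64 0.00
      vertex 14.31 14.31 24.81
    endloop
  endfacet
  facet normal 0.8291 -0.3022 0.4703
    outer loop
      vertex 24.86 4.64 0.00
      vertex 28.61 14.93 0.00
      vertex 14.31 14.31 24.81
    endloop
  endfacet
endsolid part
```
; perimeter-only toolpath
G21 ; units = mm
G90 ; absolute positioning
G28 ; home
; layer 1
G0 Z6.20
G0 X25.04 Y14.78
G1 X21.56 Y22.22
G1 X13.85 Y25.04
G1 X6.40 Y21.56
G1 X3.58 Y13.85
G1 X7.06 Y6.40
G1 X14.78 Y3.58
G1 X22.22 Y7.06
G1 X25.04 Y14.78
; layer 2
G0 Z12.40
G0 X21.46 Y14.62
G1 X19.14 Y19.59
G1 X14.00 Y21.46
G1 X9.04 Y19.14
G1 X7.16 Y14.00
G1 X9.47 Y9.04
G1 X14.62 Y7.16
G1 X19.59 Y9.47
G1 X21.46 Y14.62
; layer 3
G0 Z18.61
G0 X17.88 Y14.46
G1 X16.73 Y16.95
G1 X14.15 Y17.88
G1 X11.67 Y16.73
G1 X10.73 Y14.15
G1 X11.89 Y11.67
G1 X14.46 Y10.73
G1 X16.95 Y11.89
G1 X17.88 Y14.46
M2 ; end

The solid is a regular 8-sided pyramid, base circumscribed radius ≈ 14.3 mm, apex at z ≈ 24.8 mm. Slicing at Δz = 6.20 mm — 4 equal slices spanning the solid's height, so layer i sits at z = i·h/4 — gives 3 non-empty perimeters. Each is a 8-segment closed polygon; G0 lifts to the layer z and rapids to the start vertex, then G1 traces the edges. The cross-section shrinks linearly with z (the slice at the apex is degenerate and omitted).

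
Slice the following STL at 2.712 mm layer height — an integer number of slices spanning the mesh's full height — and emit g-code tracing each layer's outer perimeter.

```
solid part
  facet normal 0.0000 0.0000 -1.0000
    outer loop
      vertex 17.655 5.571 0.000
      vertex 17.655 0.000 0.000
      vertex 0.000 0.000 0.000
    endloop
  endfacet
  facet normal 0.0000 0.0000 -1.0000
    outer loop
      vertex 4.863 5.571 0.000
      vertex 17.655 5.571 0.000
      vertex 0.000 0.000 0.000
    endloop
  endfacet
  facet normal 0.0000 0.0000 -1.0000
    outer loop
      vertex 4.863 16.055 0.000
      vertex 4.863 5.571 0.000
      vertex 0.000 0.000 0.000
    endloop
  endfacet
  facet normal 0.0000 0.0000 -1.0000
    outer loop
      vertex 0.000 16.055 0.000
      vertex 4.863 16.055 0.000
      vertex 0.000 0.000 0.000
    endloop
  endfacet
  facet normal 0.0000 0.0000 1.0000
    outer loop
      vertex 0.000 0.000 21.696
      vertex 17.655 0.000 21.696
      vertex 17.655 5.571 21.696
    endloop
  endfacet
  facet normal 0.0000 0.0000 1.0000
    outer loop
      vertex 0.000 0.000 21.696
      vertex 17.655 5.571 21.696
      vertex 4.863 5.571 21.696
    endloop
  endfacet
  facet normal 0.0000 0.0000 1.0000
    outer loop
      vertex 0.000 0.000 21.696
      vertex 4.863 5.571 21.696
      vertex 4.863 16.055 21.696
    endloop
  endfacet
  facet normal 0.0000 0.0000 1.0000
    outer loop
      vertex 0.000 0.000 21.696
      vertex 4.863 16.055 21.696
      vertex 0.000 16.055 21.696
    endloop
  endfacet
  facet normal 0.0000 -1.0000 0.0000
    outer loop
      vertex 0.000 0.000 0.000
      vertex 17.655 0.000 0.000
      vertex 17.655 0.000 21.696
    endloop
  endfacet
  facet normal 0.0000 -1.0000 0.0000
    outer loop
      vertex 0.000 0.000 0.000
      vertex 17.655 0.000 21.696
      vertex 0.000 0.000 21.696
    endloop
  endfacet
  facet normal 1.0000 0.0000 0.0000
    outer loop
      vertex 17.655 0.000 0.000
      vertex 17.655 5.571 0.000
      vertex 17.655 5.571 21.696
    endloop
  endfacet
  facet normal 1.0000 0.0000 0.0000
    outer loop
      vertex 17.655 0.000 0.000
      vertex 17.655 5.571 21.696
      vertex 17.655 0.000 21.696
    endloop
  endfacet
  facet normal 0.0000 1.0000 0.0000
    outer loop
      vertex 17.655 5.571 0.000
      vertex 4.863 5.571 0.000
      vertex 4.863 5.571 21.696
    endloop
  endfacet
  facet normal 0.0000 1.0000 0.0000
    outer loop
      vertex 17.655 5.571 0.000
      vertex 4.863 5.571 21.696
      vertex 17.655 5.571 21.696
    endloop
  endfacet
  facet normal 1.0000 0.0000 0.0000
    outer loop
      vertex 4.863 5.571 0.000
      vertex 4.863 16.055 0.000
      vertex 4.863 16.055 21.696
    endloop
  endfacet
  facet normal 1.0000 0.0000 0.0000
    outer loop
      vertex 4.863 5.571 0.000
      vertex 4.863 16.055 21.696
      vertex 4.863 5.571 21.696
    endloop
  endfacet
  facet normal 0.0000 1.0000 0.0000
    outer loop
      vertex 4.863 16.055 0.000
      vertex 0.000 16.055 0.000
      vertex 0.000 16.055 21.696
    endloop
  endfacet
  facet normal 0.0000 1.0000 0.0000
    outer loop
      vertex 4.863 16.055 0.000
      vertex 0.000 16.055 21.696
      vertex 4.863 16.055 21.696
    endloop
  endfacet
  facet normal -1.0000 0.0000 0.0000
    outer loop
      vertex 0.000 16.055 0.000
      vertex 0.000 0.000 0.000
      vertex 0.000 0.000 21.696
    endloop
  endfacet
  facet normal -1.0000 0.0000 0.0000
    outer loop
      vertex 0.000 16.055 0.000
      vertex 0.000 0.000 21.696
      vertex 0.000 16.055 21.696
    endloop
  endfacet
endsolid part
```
; perimeter-only toolpath
G21 ; units = mm
G90 ; absolute positioning
G28 ; home
; layer 1
G0 Z2.712
G0 X0.000 Y0.000
G1 X17.655 Y0.000
G1 X17.655 Y5.571
G1 X4.863 Y5.571
G1 X4.863 Y16.055
G1 X0.000 Y16.055
G1 X0.000 Y0.000
; layer 2
G0 Z5.424
G0 X0.000 Y0.000
G1 X17.655 Y0.000
G1 X17.655 Y5.571
G1 X4.863 Y5.571
G1 X4.863 Y16.055
G1 X0.000 Y16.055
G1 X0.000 Y0.000
; layer 3
G0 Z8.136
G0 X0.000 Y0.000
G1 X17.655 Y0.000
G1 X17.655 Y5.571
G1 X4.863 Y5.571
G1 X4.863 Y16.055
G1 X0.000 Y16.055
G1 X0.000 Y0.000
; layer 4
G0 Z10.848
G0 X0.000 Y0.000
G1 X17.655 Y0.000
G1 X17.655 Y5.571
G1 X4.863 Y5.571
G1 X4.863 Y16.055
G1 X0.000 Y16.055
G1 X0.000 Y0.000
; layer 5
G0 Z13.560
G0 X0.000 Y0.000
G1 X17.655 Y0.000
G1 X17.655 Y5.571
G1 X4.863 Y5.571
G1 X4.863 Y16.055
G1 X0.000 Y16.055
G1 X0.000 Y0.000
; layer 6
G0 Z16.272
G0 X0.000 Y0.000
G1 X17.655 Y0.000
G1 X17.655 Y5.571
G1 X4.863 Y5.571
G1 X4.863 Y16.055
G1 X0.000 Y16.055
G1 X0.000 Y0.000
; layer 7
G0 Z18.984
G0 X0.000 Y0.000
G1 X17.655 Y0.000
G1 X17.655 Y5.571
G1 X4.863 Y5.571
G1 X4.863 Y16.055
G1 X0.000 Y16.055
G1 X0.000 Y0.000
; layer 8
G0 Z21.696
G0 X0.000 Y0.000
G1 X17.655 Y0.000
G1 X17.655 Y5.571
G1 X4.863 Y5.571
G1 X4.863 Y16.055
G1 X0.000 Y16.055
G1 X0.000 Y0.000
M2 ; end

The solid is an L-shaped prism: outer 17.7 × 16.1 mm, arm thicknesses ≈ 5.57 mm (horizontal) and 4.86 mm (vertical), extruded 21.7 mm in z. Slicing at Δz = 2.712 mm — 8 equal slices spanning the solid's height, so layer i sits at z = i·h/8 — gives 8 non-empty perimeters. Each is a 6-segment closed polygon; G0 lifts to the layer z and rapids to the start vertex, then G1 traces the edges.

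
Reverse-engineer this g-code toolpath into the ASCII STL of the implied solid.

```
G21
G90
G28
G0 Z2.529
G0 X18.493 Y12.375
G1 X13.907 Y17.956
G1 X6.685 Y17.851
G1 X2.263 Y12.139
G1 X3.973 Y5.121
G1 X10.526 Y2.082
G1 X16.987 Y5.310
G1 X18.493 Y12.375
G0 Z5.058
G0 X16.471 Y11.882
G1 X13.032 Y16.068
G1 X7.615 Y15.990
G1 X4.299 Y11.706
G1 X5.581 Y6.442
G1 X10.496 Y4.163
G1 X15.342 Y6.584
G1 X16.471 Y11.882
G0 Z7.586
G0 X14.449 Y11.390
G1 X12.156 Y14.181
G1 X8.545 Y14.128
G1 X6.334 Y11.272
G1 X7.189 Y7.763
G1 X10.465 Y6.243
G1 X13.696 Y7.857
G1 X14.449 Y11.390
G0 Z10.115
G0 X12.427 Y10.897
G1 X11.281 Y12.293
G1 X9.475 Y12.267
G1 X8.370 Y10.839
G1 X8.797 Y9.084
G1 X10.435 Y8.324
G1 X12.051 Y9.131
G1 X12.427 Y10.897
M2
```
solid part
  facet normal 0.0000 0.0000 -1.0000
    outer loop
      vertex 5.755 19.713 0.000
      vertex 14.783 19.844 0.000
      vertex 20.515 12.867 0.000
    endloop
  endfacet
  facet normal 0.0000 0.0000 -1.0000
    outer loop
      vertex 0.228 12.573 0.000
      vertex 5.755 19.713 0.000
      vertex 20.515 12.867 0.000
    endloop
  endfacet
  facet normal 0.0000 0.0000 -1.0000
    outer loop
      vertex 2.365 3.800 0.000
      vertex 0.228 12.573 0.000
      vertex 20.515 12.867 0.000
    endloop
  endfacet
  facet normal 0.0000 0.0000 -1.0000
    outer loop
      vertex 10.556 0.001 0.000
      vertex 2.365 3.800 0.000
      vertex 20.515 12.867 0.000
    endloop
  endfacet
  facet normal 0.0000 0.0000 -1.0000
    outer loop
      vertex 18.633 4.036 0.000
      vertex 10.556 0.001 0.000
      vertex 20.515 12.867 0.000
    endloop
  endfacet
  facet normal 0.6207 0.5099 0.5956
    outer loop
      vertex 20.515 12.867 0.000
      vertex 14.783 19.844 0.000
      vertex 10.405 10.405 12.644
    endloop
  endfacet
  facet normal -0.0117 0.8032 0.5956
    outer loop
      vertex 14.783 19.844 0.000
      vertex 5.755 19.713 0.000
      vertex 10.405 10.405 12.644
    endloop
  endfacet
  facet normal -0.6352 0.4917 0.5956
    outer loop
      vertex 5.755 19.713 0.000
      vertex 0.228 12.573 0.000
      vertex 10.405 10.405 12.644
    endloop
  endfacet
  facet normal -0.7805 -0.1901 0.5956
    outer loop
      vertex 0.228 12.573 0.000
      vertex 2.365 3.800 0.000
      vertex 10.405 10.405 12.644
    endloop
  endfacet
  facet normal -0.3380 -0.7287 0.5956
    outer loop
      vertex 2.365 3.800 0.000
      vertex 10.556 0.001 0.000
      vertex 10.405 10.405 12.644
    endloop
  endfacet
  facet normal 0.3590 -0.7186 0.5956
    outer loop
      vertex 10.556 0.001 0.000
      vertex 18.633 4.036 0.000
      vertex 10.405 10.405 12.644
    endloop
  endfacet
  facet normal 0.7856 -0.1674 0.5956
    outer loop
      vertex 18.633 4.036 0.000
      vertex 20.515 12.867 0.000
      vertex 10.405 10.405 12.644
    endloop
  endfacet
endsolid part

The G0 Z moves step by Δz≈2.529 mm. The G1 loops shrink linearly with z, so the solid tapers from its base footprint up to z≈12.6. Closing with a flat bottom cap and the tapered top and triangulating gives 12 facets — a regular 7-sided pyramid, base circumscribed radius ≈ 10.4 mm, apex at z ≈ 12.6 mm.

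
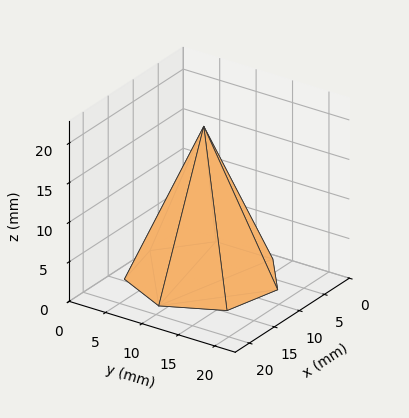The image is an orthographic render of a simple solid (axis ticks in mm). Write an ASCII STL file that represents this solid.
Reading the render: the shape is a regular 7-sided pyramid, base circumscribed radius ≈ 9 mm, apex at z ≈ 19 mm (dimensions read to the nearest mm from the axis ticks). For the STL, each face is triangulated and given an outward normal.

solid part
  facet normal 0.0000 0.0000 -1.0000
    outer loop
      vertex 7.00 17.77 0.00
      vertex 14.61 16.04 0.00
      vertex 18.00 9.00 0.00
    endloop
  endfacet
  facet normal 0.0000 0.0000 -1.0000
    outer loop
      vertex 0.89 12.90 0.00
      vertex 7.00 17.77 0.00
      vertex 18.00 9.00 0.00
    endloop
  endfacet
  facet normal 0.0000 0.0000 -1.0000
    outer loop
      vertex 0.89 5.10 0.00
      vertex 0.89 12.90 0.00
      vertex 18.00 9.00 0.00
    endloop
  endfacet
  facet normal 0.0000 0.0000 -1.0000
    outer loop
      vertex 7.00 0.23 0.00
      vertex 0.89 5.10 0.00
      vertex 18.00 9.00 0.00
    endloop
  endfacet
  facet normal 0.0000 0.0000 -1.0000
    outer loop
      vertex 14.61 1.96 0.00
      vertex 7.00 0.23 0.00
      vertex 18.00 9.00 0.00
    endloop
  endfacet
  facet normal 0.8287 0.3990 0.3925
    outer loop
      vertex 18.00 9.00 0.00
      vertex 14.61 16.04 0.00
      vertex 9.00 9.00 19.00
    endloop
  endfacet
  facet normal 0.2039 0.8969 0.3925
    outer loop
      vertex 14.61 16.04 0.00
      vertex 7.00 17.77 0.00
      vertex 9.00 9.00 19.00
    endloop
  endfacet
  facet normal -0.5733 0.7193 0.3924
    outer loop
      vertex 7.00 17.77 0.00
      vertex 0.89 12.90 0.00
      vertex 9.00 9.00 19.00
    endloop
  endfacet
  facet normal -0.9197 0.0000 0.3926
    outer loop
      vertex 0.89 12.90 0.00
      vertex 0.89 5.10 0.00
      vertex 9.00 9.00 19.00
    endloop
  endfacet
  facet normal -0.5733 -0.7193 0.3924
    outer loop
      vertex 0.89 5.10 0.00
      vertex 7.00 0.23 0.00
      vertex 9.00 9.00 19.00
    endloop
  endfacet
  facet normal 0.2039 -0.8969 0.3925
    outer loop
      vertex 7.00 0.23 0.00
      vertex 14.61 1.96 0.00
      vertex 9.00 9.00 19.00
    endloop
  endfacet
  facet normal 0.8287 -0.3990 0.3925
    outer loop
      vertex 14.61 1.96 0.00
      vertex 18.00 9.00 0.00
      vertex 9.00 9.00 19.00
    endloop
  endfacet
endsolid part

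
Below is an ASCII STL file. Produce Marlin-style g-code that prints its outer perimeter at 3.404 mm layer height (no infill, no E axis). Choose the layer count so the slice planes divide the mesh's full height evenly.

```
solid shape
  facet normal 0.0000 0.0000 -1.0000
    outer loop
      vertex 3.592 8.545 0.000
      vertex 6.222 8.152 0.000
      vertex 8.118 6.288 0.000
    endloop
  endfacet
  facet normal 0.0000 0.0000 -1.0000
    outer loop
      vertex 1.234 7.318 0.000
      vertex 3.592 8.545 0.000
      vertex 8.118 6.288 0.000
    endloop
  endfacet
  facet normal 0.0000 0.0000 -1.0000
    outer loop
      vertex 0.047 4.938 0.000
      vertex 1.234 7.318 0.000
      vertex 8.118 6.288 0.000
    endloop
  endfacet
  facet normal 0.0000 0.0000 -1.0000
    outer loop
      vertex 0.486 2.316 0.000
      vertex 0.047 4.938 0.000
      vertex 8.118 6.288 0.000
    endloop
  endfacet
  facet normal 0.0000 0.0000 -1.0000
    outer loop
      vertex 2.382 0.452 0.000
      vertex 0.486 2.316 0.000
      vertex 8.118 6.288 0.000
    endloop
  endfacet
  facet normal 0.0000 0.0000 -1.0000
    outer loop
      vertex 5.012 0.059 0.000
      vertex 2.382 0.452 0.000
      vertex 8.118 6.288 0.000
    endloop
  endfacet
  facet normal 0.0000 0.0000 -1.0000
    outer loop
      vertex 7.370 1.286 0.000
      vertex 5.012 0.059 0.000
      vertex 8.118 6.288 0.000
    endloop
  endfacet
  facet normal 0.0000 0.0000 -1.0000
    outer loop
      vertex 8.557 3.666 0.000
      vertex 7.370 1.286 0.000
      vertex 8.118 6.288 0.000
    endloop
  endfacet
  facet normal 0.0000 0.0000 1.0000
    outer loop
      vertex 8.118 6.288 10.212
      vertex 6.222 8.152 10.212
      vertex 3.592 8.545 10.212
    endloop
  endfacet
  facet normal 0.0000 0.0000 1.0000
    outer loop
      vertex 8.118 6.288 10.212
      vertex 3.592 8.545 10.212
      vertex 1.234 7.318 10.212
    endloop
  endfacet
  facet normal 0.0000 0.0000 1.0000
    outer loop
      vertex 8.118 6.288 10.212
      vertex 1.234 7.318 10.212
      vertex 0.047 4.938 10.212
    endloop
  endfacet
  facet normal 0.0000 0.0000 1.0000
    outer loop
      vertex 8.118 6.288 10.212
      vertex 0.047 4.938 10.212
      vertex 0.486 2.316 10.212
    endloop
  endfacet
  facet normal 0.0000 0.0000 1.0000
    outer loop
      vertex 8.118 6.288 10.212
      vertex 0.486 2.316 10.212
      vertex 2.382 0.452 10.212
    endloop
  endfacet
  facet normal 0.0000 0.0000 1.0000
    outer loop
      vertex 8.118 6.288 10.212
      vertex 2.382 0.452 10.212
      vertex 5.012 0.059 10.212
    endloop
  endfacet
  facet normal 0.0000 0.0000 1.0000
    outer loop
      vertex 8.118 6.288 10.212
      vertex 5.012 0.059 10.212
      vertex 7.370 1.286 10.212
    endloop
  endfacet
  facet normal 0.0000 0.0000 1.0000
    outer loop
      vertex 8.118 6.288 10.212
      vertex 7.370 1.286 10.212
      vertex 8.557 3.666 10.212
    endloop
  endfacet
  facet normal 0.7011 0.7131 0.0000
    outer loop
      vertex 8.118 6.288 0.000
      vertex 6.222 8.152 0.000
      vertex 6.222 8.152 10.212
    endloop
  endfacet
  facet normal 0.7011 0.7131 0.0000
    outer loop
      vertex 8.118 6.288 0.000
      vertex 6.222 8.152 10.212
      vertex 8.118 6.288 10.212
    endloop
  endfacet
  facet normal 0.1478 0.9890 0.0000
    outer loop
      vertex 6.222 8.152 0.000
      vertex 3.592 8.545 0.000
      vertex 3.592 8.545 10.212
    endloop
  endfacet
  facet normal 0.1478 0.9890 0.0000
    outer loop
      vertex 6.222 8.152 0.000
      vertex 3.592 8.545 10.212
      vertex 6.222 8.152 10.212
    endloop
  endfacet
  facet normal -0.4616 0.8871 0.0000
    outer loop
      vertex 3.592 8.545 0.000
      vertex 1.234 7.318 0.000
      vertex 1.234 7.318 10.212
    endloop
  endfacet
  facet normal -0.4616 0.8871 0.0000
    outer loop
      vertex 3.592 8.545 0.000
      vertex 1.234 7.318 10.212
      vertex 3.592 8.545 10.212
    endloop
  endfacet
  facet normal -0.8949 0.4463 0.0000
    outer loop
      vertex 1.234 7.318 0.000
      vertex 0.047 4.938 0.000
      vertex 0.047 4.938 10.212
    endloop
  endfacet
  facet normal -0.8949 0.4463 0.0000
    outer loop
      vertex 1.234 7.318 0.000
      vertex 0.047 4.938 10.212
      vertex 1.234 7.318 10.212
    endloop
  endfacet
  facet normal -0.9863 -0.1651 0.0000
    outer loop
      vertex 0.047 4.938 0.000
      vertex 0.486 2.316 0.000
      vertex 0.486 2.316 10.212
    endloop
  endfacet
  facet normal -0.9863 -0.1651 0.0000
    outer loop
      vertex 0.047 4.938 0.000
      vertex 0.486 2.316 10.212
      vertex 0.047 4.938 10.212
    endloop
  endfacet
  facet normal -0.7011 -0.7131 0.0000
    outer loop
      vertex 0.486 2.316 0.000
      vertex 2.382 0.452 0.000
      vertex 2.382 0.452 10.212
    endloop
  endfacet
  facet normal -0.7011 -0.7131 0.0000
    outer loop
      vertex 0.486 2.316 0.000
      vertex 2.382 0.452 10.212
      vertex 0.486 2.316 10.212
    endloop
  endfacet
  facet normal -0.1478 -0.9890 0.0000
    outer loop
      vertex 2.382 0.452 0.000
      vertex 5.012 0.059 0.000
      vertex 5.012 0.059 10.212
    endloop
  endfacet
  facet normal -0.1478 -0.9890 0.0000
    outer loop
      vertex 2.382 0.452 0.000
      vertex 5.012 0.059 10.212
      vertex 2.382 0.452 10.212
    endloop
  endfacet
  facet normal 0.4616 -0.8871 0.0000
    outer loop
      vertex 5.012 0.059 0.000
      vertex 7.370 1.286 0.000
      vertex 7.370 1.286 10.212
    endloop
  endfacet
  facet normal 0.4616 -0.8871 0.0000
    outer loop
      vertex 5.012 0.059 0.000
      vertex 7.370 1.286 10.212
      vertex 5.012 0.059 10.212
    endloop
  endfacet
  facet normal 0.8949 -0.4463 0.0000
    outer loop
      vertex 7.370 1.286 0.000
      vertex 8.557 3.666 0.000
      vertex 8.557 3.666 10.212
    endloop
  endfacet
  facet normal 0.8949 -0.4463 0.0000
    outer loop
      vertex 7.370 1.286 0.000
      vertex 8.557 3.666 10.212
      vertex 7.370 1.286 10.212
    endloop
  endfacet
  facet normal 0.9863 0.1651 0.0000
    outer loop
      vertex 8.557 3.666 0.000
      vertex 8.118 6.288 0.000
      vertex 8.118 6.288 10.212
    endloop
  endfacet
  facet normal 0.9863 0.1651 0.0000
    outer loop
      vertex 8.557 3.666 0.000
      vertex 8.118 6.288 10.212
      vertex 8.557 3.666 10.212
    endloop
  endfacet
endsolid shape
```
; perimeter-only toolpath
G21 ; units = mm
G90 ; absolute positioning
G28 ; home
; layer 1
G0 Z3.404
G0 X8.118 Y6.288
G1 X6.222 Y8.152
G1 X3.592 Y8.545
G1 X1.234 Y7.318
G1 X0.047 Y4.938
G1 X0.486 Y2.316
G1 X2.382 Y0.452
G1 X5.012 Y0.059
G1 X7.370 Y1.286
G1 X8.557 Y3.666
G1 X8.118 Y6.288
; layer 2
G0 Z6.808
G0 X8.118 Y6.288
G1 X6.222 Y8.152
G1 X3.592 Y8.545
G1 X1.234 Y7.318
G1 X0.047 Y4.938
G1 X0.486 Y2.316
G1 X2.382 Y0.452
G1 X5.012 Y0.059
G1 X7.370 Y1.286
G1 X8.557 Y3.666
G1 X8.118 Y6.288
; layer 3
G0 Z10.212
G0 X8.118 Y6.288
G1 X6.222 Y8.152
G1 X3.592 Y8.545
G1 X1.234 Y7.318
G1 X0.047 Y4.938
G1 X0.486 Y2.316
G1 X2.382 Y0.452
G1 X5.012 Y0.059
G1 X7.370 Y1.286
G1 X8.557 Y3.666
G1 X8.118 Y6.288
M2 ; end

The solid is a regular 10-sided prism (a cylinder approximated with 10 flat sides), circumscribed radius ≈ 4.3 mm, height ≈ 10.2 mm. Slicing at Δz = 3.404 mm — 3 equal slices spanning the solid's height, so layer i sits at z = i·h/3 — gives 3 non-empty perimeters. Each is a 10-segment closed polygon; G0 lifts to the layer z and rapids to the start vertex, then G1 traces the edges.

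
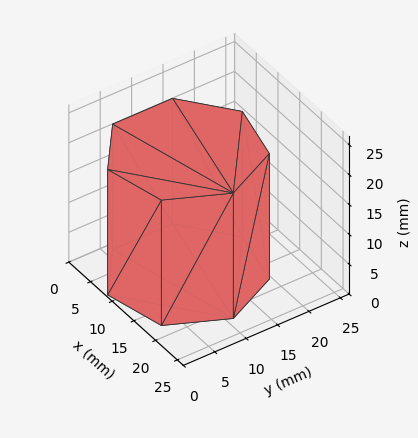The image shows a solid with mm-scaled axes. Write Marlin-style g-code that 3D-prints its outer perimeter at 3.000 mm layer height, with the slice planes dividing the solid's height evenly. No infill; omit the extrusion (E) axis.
Reading the render: the shape is a regular 7-sided prism (a cylinder approximated with 7 flat sides), circumscribed radius ≈ 11 mm, height ≈ 21 mm (dimensions read to the nearest mm from the axis ticks). For the g-code, the solid's height is divided into equal slices at the stated Δz and each level perimeter traced with G1 moves after a G0 lift.

; perimeter-only toolpath
G21 ; units = mm
G90 ; absolute positioning
G28 ; home
; layer 1
G0 Z3.000
G0 X22.000 Y11.000
G1 X17.858 Y19.600
G1 X8.552 Y21.724
G1 X1.089 Y15.773
G1 X1.089 Y6.227
G1 X8.552 Y0.276
G1 X17.858 Y2.400
G1 X22.000 Y11.000
; layer 2
G0 Z6.000
G0 X22.000 Y11.000
G1 X17.858 Y19.600
G1 X8.552 Y21.724
G1 X1.089 Y15.773
G1 X1.089 Y6.227
G1 X8.552 Y0.276
G1 X17.858 Y2.400
G1 X22.000 Y11.000
; layer 3
G0 Z9.000
G0 X22.000 Y11.000
G1 X17.858 Y19.600
G1 X8.552 Y21.724
G1 X1.089 Y15.773
G1 X1.089 Y6.227
G1 X8.552 Y0.276
G1 X17.858 Y2.400
G1 X22.000 Y11.000
; layer 4
G0 Z12.000
G0 X22.000 Y11.000
G1 X17.858 Y19.600
G1 X8.552 Y21.724
G1 X1.089 Y15.773
G1 X1.089 Y6.227
G1 X8.552 Y0.276
G1 X17.858 Y2.400
G1 X22.000 Y11.000
; layer 5
G0 Z15.000
G0 X22.000 Y11.000
G1 X17.858 Y19.600
G1 X8.552 Y21.724
G1 X1.089 Y15.773
G1 X1.089 Y6.227
G1 X8.552 Y0.276
G1 X17.858 Y2.400
G1 X22.000 Y11.000
; layer 6
G0 Z18.000
G0 X22.000 Y11.000
G1 X17.858 Y19.600
G1 X8.552 Y21.724
G1 X1.089 Y15.773
G1 X1.089 Y6.227
G1 X8.552 Y0.276
G1 X17.858 Y2.400
G1 X22.000 Y11.000
; layer 7
G0 Z21.000
G0 X22.000 Y11.000
G1 X17.858 Y19.600
G1 X8.552 Y21.724
G1 X1.089 Y15.773
G1 X1.089 Y6.227
G1 X8.552 Y0.276
G1 X17.858 Y2.400
G1 X22.000 Y11.000
M2 ; end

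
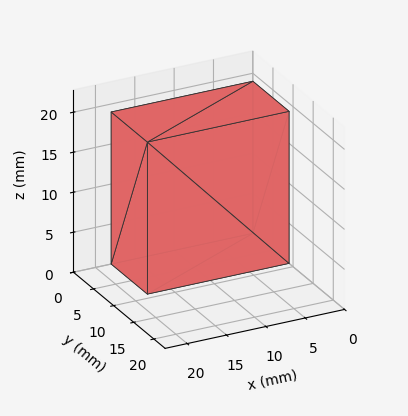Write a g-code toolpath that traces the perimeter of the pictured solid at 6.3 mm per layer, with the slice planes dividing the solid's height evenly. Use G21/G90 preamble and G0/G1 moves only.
Reading the render: the shape is a rectangular box, roughly 18 × 9 mm footprint and 19 mm tall (dimensions read to the nearest mm from the axis ticks). For the g-code, the solid's height is divided into equal slices at the stated Δz and each level perimeter traced with G1 moves after a G0 lift.

; perimeter-only toolpath
G21 ; units = mm
G90 ; absolute positioning
G28 ; home
; layer 1
G0 Z6.3
G0 X0.0 Y0.0
G1 X18.0 Y0.0
G1 X18.0 Y9.0
G1 X0.0 Y9.0
G1 X0.0 Y0.0
; layer 2
G0 Z12.7
G0 X0.0 Y0.0
G1 X18.0 Y0.0
G1 X18.0 Y9.0
G1 X0.0 Y9.0
G1 X0.0 Y0.0
; layer 3
G0 Z19.0
G0 X0.0 Y0.0
G1 X18.0 Y0.0
G1 X18.0 Y9.0
G1 X0.0 Y9.0
G1 X0.0 Y0.0
M2 ; end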